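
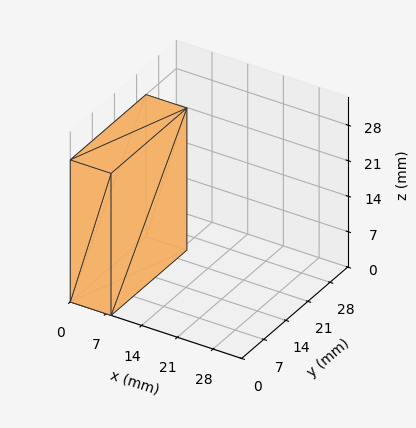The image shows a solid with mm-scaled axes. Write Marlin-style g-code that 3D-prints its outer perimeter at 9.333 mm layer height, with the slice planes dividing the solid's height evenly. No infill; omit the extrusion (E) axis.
Reading the render: the shape is a rectangular box, roughly 8 × 24 mm footprint and 28 mm tall (dimensions read to the nearest mm from the axis ticks). For the g-code, the solid's height is divided into equal slices at the stated Δz and each level perimeter traced with G1 moves after a G0 lift.

; perimeter-only toolpath
G21 ; units = mm
G90 ; absolute positioning
G28 ; home
; layer 1
G0 Z9.333
G0 X0.000 Y0.000
G1 X8.000 Y0.000
G1 X8.000 Y24.000
G1 X0.000 Y24.000
G1 X0.000 Y0.000
; layer 2
G0 Z18.667
G0 X0.000 Y0.000
G1 X8.000 Y0.000
G1 X8.000 Y24.000
G1 X0.000 Y24.000
G1 X0.000 Y0.000
; layer 3
G0 Z28.000
G0 X0.000 Y0.000
G1 X8.000 Y0.000
G1 X8.000 Y24.000
G1 X0.000 Y24.000
G1 X0.000 Y0.000
M2 ; end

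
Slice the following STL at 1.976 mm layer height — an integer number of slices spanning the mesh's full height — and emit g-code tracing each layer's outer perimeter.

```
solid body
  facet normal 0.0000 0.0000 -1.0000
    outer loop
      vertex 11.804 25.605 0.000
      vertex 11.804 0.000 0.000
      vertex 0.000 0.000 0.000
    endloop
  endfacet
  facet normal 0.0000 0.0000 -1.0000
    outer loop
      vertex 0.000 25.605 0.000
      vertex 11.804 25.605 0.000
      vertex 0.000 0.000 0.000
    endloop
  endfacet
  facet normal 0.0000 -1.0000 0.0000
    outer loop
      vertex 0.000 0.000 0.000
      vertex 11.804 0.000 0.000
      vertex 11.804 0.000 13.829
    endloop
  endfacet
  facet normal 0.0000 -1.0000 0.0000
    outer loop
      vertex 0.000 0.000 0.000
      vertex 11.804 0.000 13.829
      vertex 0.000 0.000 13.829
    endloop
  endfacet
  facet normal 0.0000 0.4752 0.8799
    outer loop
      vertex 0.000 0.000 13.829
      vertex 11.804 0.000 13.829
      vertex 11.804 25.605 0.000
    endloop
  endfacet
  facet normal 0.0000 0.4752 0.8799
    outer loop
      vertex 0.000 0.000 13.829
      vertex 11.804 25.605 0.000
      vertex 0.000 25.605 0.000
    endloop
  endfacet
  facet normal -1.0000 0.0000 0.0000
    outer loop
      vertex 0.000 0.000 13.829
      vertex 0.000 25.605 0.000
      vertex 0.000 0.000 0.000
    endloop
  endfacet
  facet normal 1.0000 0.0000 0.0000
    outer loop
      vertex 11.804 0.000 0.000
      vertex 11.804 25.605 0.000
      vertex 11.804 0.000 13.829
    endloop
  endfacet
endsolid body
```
; perimeter-only toolpath
G21 ; units = mm
G90 ; absolute positioning
G28 ; home
; layer 1
G0 Z1.976
G0 X0.000 Y0.000
G1 X11.804 Y0.000
G1 X11.804 Y21.947
G1 X0.000 Y21.947
G1 X0.000 Y0.000
; layer 2
G0 Z3.951
G0 X0.000 Y0.000
G1 X11.804 Y0.000
G1 X11.804 Y18.289
G1 X0.000 Y18.289
G1 X0.000 Y0.000
; layer 3
G0 Z5.927
G0 X0.000 Y0.000
G1 X11.804 Y0.000
G1 X11.804 Y14.631
G1 X0.000 Y14.631
G1 X0.000 Y0.000
; layer 4
G0 Z7.902
G0 X0.000 Y0.000
G1 X11.804 Y0.000
G1 X11.804 Y10.974
G1 X0.000 Y10.974
G1 X0.000 Y0.000
; layer 5
G0 Z9.878
G0 X0.000 Y0.000
G1 X11.804 Y0.000
G1 X11.804 Y7.316
G1 X0.000 Y7.316
G1 X0.000 Y0.000
; layer 6
G0 Z11.853
G0 X0.000 Y0.000
G1 X11.804 Y0.000
G1 X11.804 Y3.658
G1 X0.000 Y3.658
G1 X0.000 Y0.000
M2 ; end

The solid is a wedge (ramp): 11.8 × 25.6 mm base, rising to 13.8 mm along the y=0 edge and sloping linearly to z=0 at y=25.6. Slicing at Δz = 1.976 mm — 7 equal slices spanning the solid's height, so layer i sits at z = i·h/7 — gives 6 non-empty perimeters. Each is a 4-segment closed polygon; G0 lifts to the layer z and rapids to the start vertex, then G1 traces the edges. The cross-section shrinks linearly with z (the slice at the apex is degenerate and omitted).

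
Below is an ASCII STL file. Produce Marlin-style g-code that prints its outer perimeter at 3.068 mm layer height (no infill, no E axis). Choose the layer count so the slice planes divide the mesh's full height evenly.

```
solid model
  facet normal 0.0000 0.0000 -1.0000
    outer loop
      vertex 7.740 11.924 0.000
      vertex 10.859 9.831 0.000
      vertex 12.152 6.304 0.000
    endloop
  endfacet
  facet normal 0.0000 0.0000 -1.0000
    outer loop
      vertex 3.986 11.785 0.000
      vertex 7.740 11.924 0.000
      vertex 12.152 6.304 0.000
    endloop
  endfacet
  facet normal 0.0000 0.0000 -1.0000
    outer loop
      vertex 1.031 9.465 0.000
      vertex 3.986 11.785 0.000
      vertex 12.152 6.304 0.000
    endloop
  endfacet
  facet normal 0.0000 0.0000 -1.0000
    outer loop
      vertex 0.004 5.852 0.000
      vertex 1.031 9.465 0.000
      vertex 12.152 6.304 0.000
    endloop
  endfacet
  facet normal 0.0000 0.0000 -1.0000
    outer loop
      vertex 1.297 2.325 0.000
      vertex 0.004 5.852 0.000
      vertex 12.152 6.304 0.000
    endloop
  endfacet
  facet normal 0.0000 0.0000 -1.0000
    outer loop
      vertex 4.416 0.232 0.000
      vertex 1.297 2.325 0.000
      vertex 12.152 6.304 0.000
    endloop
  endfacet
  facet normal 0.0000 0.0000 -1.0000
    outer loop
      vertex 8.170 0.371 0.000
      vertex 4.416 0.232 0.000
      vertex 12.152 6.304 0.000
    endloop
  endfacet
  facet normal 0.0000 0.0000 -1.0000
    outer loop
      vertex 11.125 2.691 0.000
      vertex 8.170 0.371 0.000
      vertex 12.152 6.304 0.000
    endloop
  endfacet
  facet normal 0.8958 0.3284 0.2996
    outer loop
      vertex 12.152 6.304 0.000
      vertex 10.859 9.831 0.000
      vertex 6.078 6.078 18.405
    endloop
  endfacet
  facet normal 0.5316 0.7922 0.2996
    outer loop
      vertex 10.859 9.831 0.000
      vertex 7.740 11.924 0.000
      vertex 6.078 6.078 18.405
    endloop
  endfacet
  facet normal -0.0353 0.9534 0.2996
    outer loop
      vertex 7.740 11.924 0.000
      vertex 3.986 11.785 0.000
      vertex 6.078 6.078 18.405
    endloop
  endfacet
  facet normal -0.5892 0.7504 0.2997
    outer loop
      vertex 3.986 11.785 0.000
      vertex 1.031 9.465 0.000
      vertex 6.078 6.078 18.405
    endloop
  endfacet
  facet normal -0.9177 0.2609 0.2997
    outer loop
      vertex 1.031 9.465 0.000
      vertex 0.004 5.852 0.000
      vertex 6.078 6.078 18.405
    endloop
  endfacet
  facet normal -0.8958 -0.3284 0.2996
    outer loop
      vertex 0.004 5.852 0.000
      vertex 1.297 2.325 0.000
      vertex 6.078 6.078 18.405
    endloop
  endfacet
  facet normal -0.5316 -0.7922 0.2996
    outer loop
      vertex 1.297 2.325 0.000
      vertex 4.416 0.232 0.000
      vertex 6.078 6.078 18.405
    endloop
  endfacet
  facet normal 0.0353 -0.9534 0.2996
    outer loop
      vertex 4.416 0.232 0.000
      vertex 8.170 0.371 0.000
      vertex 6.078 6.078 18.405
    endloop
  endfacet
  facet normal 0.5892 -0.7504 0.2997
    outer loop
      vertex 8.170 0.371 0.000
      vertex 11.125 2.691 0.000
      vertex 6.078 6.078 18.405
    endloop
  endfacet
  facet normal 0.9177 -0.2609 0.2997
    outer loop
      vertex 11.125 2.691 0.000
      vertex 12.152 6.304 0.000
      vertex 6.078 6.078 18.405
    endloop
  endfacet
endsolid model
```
; perimeter-only toolpath
G21 ; units = mm
G90 ; absolute positioning
G28 ; home
; layer 1
G0 Z3.068
G0 X11.140 Y6.266
G1 X10.062 Y9.205
G1 X7.463 Y10.950
G1 X4.335 Y10.834
G1 X1.872 Y8.900
G1 X1.016 Y5.890
G1 X2.094 Y2.951
G1 X4.693 Y1.206
G1 X7.821 Y1.322
G1 X10.284 Y3.256
G1 X11.140 Y6.266
; layer 2
G0 Z6.135
G0 X10.127 Y6.229
G1 X9.265 Y8.580
G1 X7.186 Y9.975
G1 X4.683 Y9.883
G1 X2.713 Y8.336
G1 X2.029 Y5.927
G1 X2.891 Y3.576
G1 X4.970 Y2.181
G1 X7.473 Y2.273
G1 X9.443 Y3.820
G1 X10.127 Y6.229
; layer 3
G0 Z9.203
G0 X9.115 Y6.191
G1 X8.469 Y7.954
G1 X6.909 Y9.001
G1 X5.032 Y8.931
G1 X3.554 Y7.771
G1 X3.041 Y5.965
G1 X3.688 Y4.202
G1 X5.247 Y3.155
G1 X7.124 Y3.224
G1 X8.601 Y4.385
G1 X9.115 Y6.191
; layer 4
G0 Z12.270
G0 X8.103 Y6.153
G1 X7.672 Y7.329
G1 X6.632 Y8.027
G1 X5.381 Y7.980
G1 X4.396 Y7.207
G1 X4.053 Y6.003
G1 X4.484 Y4.827
G1 X5.524 Y4.129
G1 X6.775 Y4.176
G1 X7.760 Y4.949
G1 X8.103 Y6.153
; layer 5
G0 Z15.338
G0 X7.090 Y6.116
G1 X6.875 Y6.704
G1 X6.355 Y7.052
G1 X5.729 Y7.029
G1 X5.237 Y6.643
G1 X5.066 Y6.040
G1 X5.281 Y5.453
G1 X5.801 Y5.104
G1 X6.427 Y5.127
G1 X6.919 Y5.514
G1 X7.090 Y6.116
M2 ; end

The solid is a regular 10-sided pyramid, base circumscribed radius ≈ 6.08 mm, apex at z ≈ 18.4 mm. Slicing at Δz = 3.068 mm — 6 equal slices spanning the solid's height, so layer i sits at z = i·h/6 — gives 5 non-empty perimeters. Each is a 10-segment closed polygon; G0 lifts to the layer z and rapids to the start vertex, then G1 traces the edges. The cross-section shrinks linearly with z (the slice at the apex is degenerate and omitted).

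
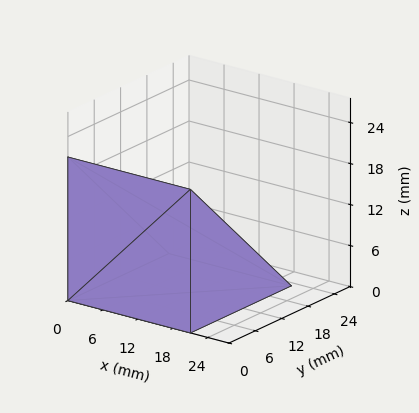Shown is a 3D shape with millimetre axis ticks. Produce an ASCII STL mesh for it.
Reading the render: the shape is a wedge (ramp): 21 × 23 mm base, rising to 21 mm along the y=0 edge and sloping linearly to z=0 at y=23 (dimensions read to the nearest mm from the axis ticks). For the STL, each face is triangulated and given an outward normal.

solid part
  facet normal 0.0000 0.0000 -1.0000
    outer loop
      vertex 21.000 23.000 0.000
      vertex 21.000 0.000 0.000
      vertex 0.000 0.000 0.000
    endloop
  endfacet
  facet normal 0.0000 0.0000 -1.0000
    outer loop
      vertex 0.000 23.000 0.000
      vertex 21.000 23.000 0.000
      vertex 0.000 0.000 0.000
    endloop
  endfacet
  facet normal 0.0000 -1.0000 0.0000
    outer loop
      vertex 0.000 0.000 0.000
      vertex 21.000 0.000 0.000
      vertex 21.000 0.000 21.000
    endloop
  endfacet
  facet normal 0.0000 -1.0000 0.0000
    outer loop
      vertex 0.000 0.000 0.000
      vertex 21.000 0.000 21.000
      vertex 0.000 0.000 21.000
    endloop
  endfacet
  facet normal 0.0000 0.6743 0.7385
    outer loop
      vertex 0.000 0.000 21.000
      vertex 21.000 0.000 21.000
      vertex 21.000 23.000 0.000
    endloop
  endfacet
  facet normal 0.0000 0.6743 0.7385
    outer loop
      vertex 0.000 0.000 21.000
      vertex 21.000 23.000 0.000
      vertex 0.000 23.000 0.000
    endloop
  endfacet
  facet normal -1.0000 0.0000 0.0000
    outer loop
      vertex 0.000 0.000 21.000
      vertex 0.000 23.000 0.000
      vertex 0.000 0.000 0.000
    endloop
  endfacet
  facet normal 1.0000 0.0000 0.0000
    outer loop
      vertex 21.000 0.000 0.000
      vertex 21.000 23.000 0.000
      vertex 21.000 0.000 21.000
    endloop
  endfacet
endsolid part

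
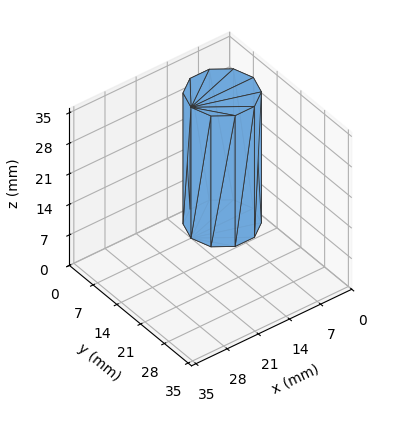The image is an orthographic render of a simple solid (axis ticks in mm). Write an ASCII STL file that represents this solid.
Reading the render: the shape is a regular 10-sided prism (a cylinder approximated with 10 flat sides), circumscribed radius ≈ 7 mm, height ≈ 30 mm (dimensions read to the nearest mm from the axis ticks). For the STL, each face is triangulated and given an outward normal.

solid part
  facet normal 0.0000 0.0000 -1.0000
    outer loop
      vertex 9.163 13.657 0.000
      vertex 12.663 11.114 0.000
      vertex 14.000 7.000 0.000
    endloop
  endfacet
  facet normal 0.0000 0.0000 -1.0000
    outer loop
      vertex 4.837 13.657 0.000
      vertex 9.163 13.657 0.000
      vertex 14.000 7.000 0.000
    endloop
  endfacet
  facet normal 0.0000 0.0000 -1.0000
    outer loop
      vertex 1.337 11.114 0.000
      vertex 4.837 13.657 0.000
      vertex 14.000 7.000 0.000
    endloop
  endfacet
  facet normal 0.0000 0.0000 -1.0000
    outer loop
      vertex 0.000 7.000 0.000
      vertex 1.337 11.114 0.000
      vertex 14.000 7.000 0.000
    endloop
  endfacet
  facet normal 0.0000 0.0000 -1.0000
    outer loop
      vertex 1.337 2.886 0.000
      vertex 0.000 7.000 0.000
      vertex 14.000 7.000 0.000
    endloop
  endfacet
  facet normal 0.0000 0.0000 -1.0000
    outer loop
      vertex 4.837 0.343 0.000
      vertex 1.337 2.886 0.000
      vertex 14.000 7.000 0.000
    endloop
  endfacet
  facet normal 0.0000 0.0000 -1.0000
    outer loop
      vertex 9.163 0.343 0.000
      vertex 4.837 0.343 0.000
      vertex 14.000 7.000 0.000
    endloop
  endfacet
  facet normal 0.0000 0.0000 -1.0000
    outer loop
      vertex 12.663 2.886 0.000
      vertex 9.163 0.343 0.000
      vertex 14.000 7.000 0.000
    endloop
  endfacet
  facet normal 0.0000 0.0000 1.0000
    outer loop
      vertex 14.000 7.000 30.000
      vertex 12.663 11.114 30.000
      vertex 9.163 13.657 30.000
    endloop
  endfacet
  facet normal 0.0000 0.0000 1.0000
    outer loop
      vertex 14.000 7.000 30.000
      vertex 9.163 13.657 30.000
      vertex 4.837 13.657 30.000
    endloop
  endfacet
  facet normal 0.0000 0.0000 1.0000
    outer loop
      vertex 14.000 7.000 30.000
      vertex 4.837 13.657 30.000
      vertex 1.337 11.114 30.000
    endloop
  endfacet
  facet normal 0.0000 0.0000 1.0000
    outer loop
      vertex 14.000 7.000 30.000
      vertex 1.337 11.114 30.000
      vertex 0.000 7.000 30.000
    endloop
  endfacet
  facet normal 0.0000 0.0000 1.0000
    outer loop
      vertex 14.000 7.000 30.000
      vertex 0.000 7.000 30.000
      vertex 1.337 2.886 30.000
    endloop
  endfacet
  facet normal 0.0000 0.0000 1.0000
    outer loop
      vertex 14.000 7.000 30.000
      vertex 1.337 2.886 30.000
      vertex 4.837 0.343 30.000
    endloop
  endfacet
  facet normal 0.0000 0.0000 1.0000
    outer loop
      vertex 14.000 7.000 30.000
      vertex 4.837 0.343 30.000
      vertex 9.163 0.343 30.000
    endloop
  endfacet
  facet normal 0.0000 0.0000 1.0000
    outer loop
      vertex 14.000 7.000 30.000
      vertex 9.163 0.343 30.000
      vertex 12.663 2.886 30.000
    endloop
  endfacet
  facet normal 0.9510 0.3091 0.0000
    outer loop
      vertex 14.000 7.000 0.000
      vertex 12.663 11.114 0.000
      vertex 12.663 11.114 30.000
    endloop
  endfacet
  facet normal 0.9510 0.3091 0.0000
    outer loop
      vertex 14.000 7.000 0.000
      vertex 12.663 11.114 30.000
      vertex 14.000 7.000 30.000
    endloop
  endfacet
  facet normal 0.5878 0.8090 0.0000
    outer loop
      vertex 12.663 11.114 0.000
      vertex 9.163 13.657 0.000
      vertex 9.163 13.657 30.000
    endloop
  endfacet
  facet normal 0.5878 0.8090 0.0000
    outer loop
      vertex 12.663 11.114 0.000
      vertex 9.163 13.657 30.000
      vertex 12.663 11.114 30.000
    endloop
  endfacet
  facet normal 0.0000 1.0000 0.0000
    outer loop
      vertex 9.163 13.657 0.000
      vertex 4.837 13.657 0.000
      vertex 4.837 13.657 30.000
    endloop
  endfacet
  facet normal 0.0000 1.0000 0.0000
    outer loop
      vertex 9.163 13.657 0.000
      vertex 4.837 13.657 30.000
      vertex 9.163 13.657 30.000
    endloop
  endfacet
  facet normal -0.5878 0.8090 0.0000
    outer loop
      vertex 4.837 13.657 0.000
      vertex 1.337 11.114 0.000
      vertex 1.337 11.114 30.000
    endloop
  endfacet
  facet normal -0.5878 0.8090 0.0000
    outer loop
      vertex 4.837 13.657 0.000
      vertex 1.337 11.114 30.000
      vertex 4.837 13.657 30.000
    endloop
  endfacet
  facet normal -0.9510 0.3091 0.0000
    outer loop
      vertex 1.337 11.114 0.000
      vertex 0.000 7.000 0.000
      vertex 0.000 7.000 30.000
    endloop
  endfacet
  facet normal -0.9510 0.3091 0.0000
    outer loop
      vertex 1.337 11.114 0.000
      vertex 0.000 7.000 30.000
      vertex 1.337 11.114 30.000
    endloop
  endfacet
  facet normal -0.9510 -0.3091 0.0000
    outer loop
      vertex 0.000 7.000 0.000
      vertex 1.337 2.886 0.000
      vertex 1.337 2.886 30.000
    endloop
  endfacet
  facet normal -0.9510 -0.3091 0.0000
    outer loop
      vertex 0.000 7.000 0.000
      vertex 1.337 2.886 30.000
      vertex 0.000 7.000 30.000
    endloop
  endfacet
  facet normal -0.5878 -0.8090 0.0000
    outer loop
      vertex 1.337 2.886 0.000
      vertex 4.837 0.343 0.000
      vertex 4.837 0.343 30.000
    endloop
  endfacet
  facet normal -0.5878 -0.8090 0.0000
    outer loop
      vertex 1.337 2.886 0.000
      vertex 4.837 0.343 30.000
      vertex 1.337 2.886 30.000
    endloop
  endfacet
  facet normal 0.0000 -1.0000 0.0000
    outer loop
      vertex 4.837 0.343 0.000
      vertex 9.163 0.343 0.000
      vertex 9.163 0.343 30.000
    endloop
  endfacet
  facet normal 0.0000 -1.0000 0.0000
    outer loop
      vertex 4.837 0.343 0.000
      vertex 9.163 0.343 30.000
      vertex 4.837 0.343 30.000
    endloop
  endfacet
  facet normal 0.5878 -0.8090 0.0000
    outer loop
      vertex 9.163 0.343 0.000
      vertex 12.663 2.886 0.000
      vertex 12.663 2.886 30.000
    endloop
  endfacet
  facet normal 0.5878 -0.8090 0.0000
    outer loop
      vertex 9.163 0.343 0.000
      vertex 12.663 2.886 30.000
      vertex 9.163 0.343 30.000
    endloop
  endfacet
  facet normal 0.9510 -0.3091 0.0000
    outer loop
      vertex 12.663 2.886 0.000
      vertex 14.000 7.000 0.000
      vertex 14.000 7.000 30.000
    endloop
  endfacet
  facet normal 0.9510 -0.3091 0.0000
    outer loop
      vertex 12.663 2.886 0.000
      vertex 14.000 7.000 30.000
      vertex 12.663 2.886 30.000
    endloop
  endfacet
endsolid part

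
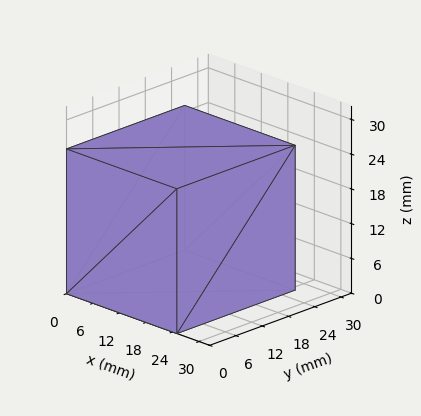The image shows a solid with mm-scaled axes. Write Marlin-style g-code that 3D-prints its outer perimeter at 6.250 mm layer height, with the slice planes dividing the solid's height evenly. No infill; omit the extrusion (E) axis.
Reading the render: the shape is a rectangular box, roughly 25 × 27 mm footprint and 25 mm tall (dimensions read to the nearest mm from the axis ticks). For the g-code, the solid's height is divided into equal slices at the stated Δz and each level perimeter traced with G1 moves after a G0 lift.

; perimeter-only toolpath
G21 ; units = mm
G90 ; absolute positioning
G28 ; home
; layer 1
G0 Z6.250
G0 X0.000 Y0.000
G1 X25.000 Y0.000
G1 X25.000 Y27.000
G1 X0.000 Y27.000
G1 X0.000 Y0.000
; layer 2
G0 Z12.500
G0 X0.000 Y0.000
G1 X25.000 Y0.000
G1 X25.000 Y27.000
G1 X0.000 Y27.000
G1 X0.000 Y0.000
; layer 3
G0 Z18.750
G0 X0.000 Y0.000
G1 X25.000 Y0.000
G1 X25.000 Y27.000
G1 X0.000 Y27.000
G1 X0.000 Y0.000
; layer 4
G0 Z25.000
G0 X0.000 Y0.000
G1 X25.000 Y0.000
G1 X25.000 Y27.000
G1 X0.000 Y27.000
G1 X0.000 Y0.000
M2 ; end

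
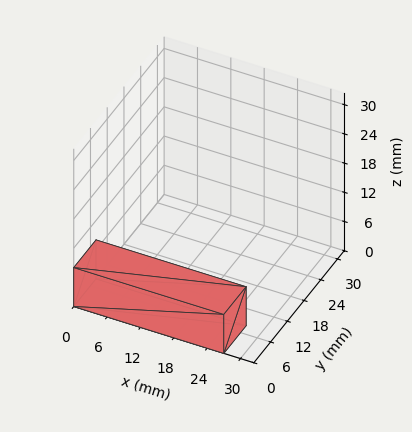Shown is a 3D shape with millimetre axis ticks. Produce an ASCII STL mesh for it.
Reading the render: the shape is a rectangular box, roughly 27 × 8 mm footprint and 8 mm tall (dimensions read to the nearest mm from the axis ticks). For the STL, each face is triangulated and given an outward normal.

solid part
  facet normal 0.0000 0.0000 -1.0000
    outer loop
      vertex 27.0 8.0 0.0
      vertex 27.0 0.0 0.0
      vertex 0.0 0.0 0.0
    endloop
  endfacet
  facet normal 0.0000 0.0000 -1.0000
    outer loop
      vertex 0.0 8.0 0.0
      vertex 27.0 8.0 0.0
      vertex 0.0 0.0 0.0
    endloop
  endfacet
  facet normal 0.0000 0.0000 1.0000
    outer loop
      vertex 0.0 0.0 8.0
      vertex 27.0 0.0 8.0
      vertex 27.0 8.0 8.0
    endloop
  endfacet
  facet normal 0.0000 0.0000 1.0000
    outer loop
      vertex 0.0 0.0 8.0
      vertex 27.0 8.0 8.0
      vertex 0.0 8.0 8.0
    endloop
  endfacet
  facet normal 0.0000 -1.0000 0.0000
    outer loop
      vertex 0.0 0.0 0.0
      vertex 27.0 0.0 0.0
      vertex 27.0 0.0 8.0
    endloop
  endfacet
  facet normal 0.0000 -1.0000 0.0000
    outer loop
      vertex 0.0 0.0 0.0
      vertex 27.0 0.0 8.0
      vertex 0.0 0.0 8.0
    endloop
  endfacet
  facet normal 0.0000 1.0000 0.0000
    outer loop
      vertex 27.0 8.0 8.0
      vertex 27.0 8.0 0.0
      vertex 0.0 8.0 0.0
    endloop
  endfacet
  facet normal 0.0000 1.0000 0.0000
    outer loop
      vertex 0.0 8.0 8.0
      vertex 27.0 8.0 8.0
      vertex 0.0 8.0 0.0
    endloop
  endfacet
  facet normal -1.0000 0.0000 0.0000
    outer loop
      vertex 0.0 8.0 8.0
      vertex 0.0 8.0 0.0
      vertex 0.0 0.0 0.0
    endloop
  endfacet
  facet normal -1.0000 0.0000 0.0000
    outer loop
      vertex 0.0 0.0 8.0
      vertex 0.0 8.0 8.0
      vertex 0.0 0.0 0.0
    endloop
  endfacet
  facet normal 1.0000 0.0000 0.0000
    outer loop
      vertex 27.0 0.0 0.0
      vertex 27.0 8.0 0.0
      vertex 27.0 8.0 8.0
    endloop
  endfacet
  facet normal 1.0000 0.0000 0.0000
    outer loop
      vertex 27.0 0.0 0.0
      vertex 27.0 8.0 8.0
      vertex 27.0 0.0 8.0
    endloop
  endfacet
endsolid part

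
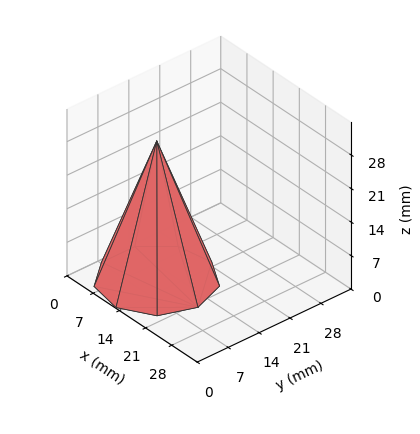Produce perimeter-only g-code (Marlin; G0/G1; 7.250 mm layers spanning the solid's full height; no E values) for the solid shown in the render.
Reading the render: the shape is a regular 9-sided pyramid, base circumscribed radius ≈ 11 mm, apex at z ≈ 29 mm (dimensions read to the nearest mm from the axis ticks). For the g-code, the solid's height is divided into equal slices at the stated Δz and each level perimeter traced with G1 moves after a G0 lift.

; perimeter-only toolpath
G21 ; units = mm
G90 ; absolute positioning
G28 ; home
; layer 1
G0 Z7.250
G0 X19.250 Y11.000
G1 X17.319 Y16.303
G1 X12.433 Y19.125
G1 X6.875 Y18.145
G1 X3.247 Y13.822
G1 X3.247 Y8.178
G1 X6.875 Y3.856
G1 X12.433 Y2.875
G1 X17.319 Y5.697
G1 X19.250 Y11.000
; layer 2
G0 Z14.500
G0 X16.500 Y11.000
G1 X15.213 Y14.536
G1 X11.955 Y16.416
G1 X8.250 Y15.763
G1 X5.832 Y12.881
G1 X5.832 Y9.119
G1 X8.250 Y6.237
G1 X11.955 Y5.583
G1 X15.213 Y7.465
G1 X16.500 Y11.000
; layer 3
G0 Z21.750
G0 X13.750 Y11.000
G1 X13.107 Y12.768
G1 X11.477 Y13.708
G1 X9.625 Y13.381
G1 X8.416 Y11.941
G1 X8.416 Y10.059
G1 X9.625 Y8.618
G1 X11.477 Y8.292
G1 X13.107 Y9.232
G1 X13.750 Y11.000
M2 ; end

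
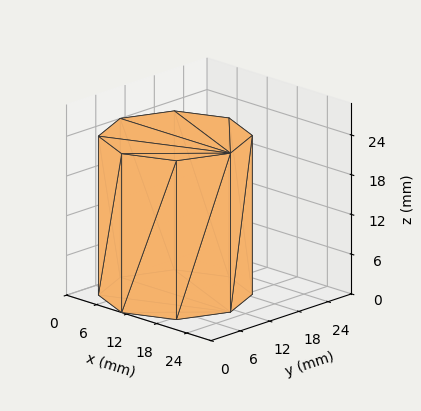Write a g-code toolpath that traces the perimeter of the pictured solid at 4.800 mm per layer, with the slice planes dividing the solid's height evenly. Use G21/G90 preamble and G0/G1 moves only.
Reading the render: the shape is a regular 8-sided prism (a cylinder approximated with 8 flat sides), circumscribed radius ≈ 11 mm, height ≈ 24 mm (dimensions read to the nearest mm from the axis ticks). For the g-code, the solid's height is divided into equal slices at the stated Δz and each level perimeter traced with G1 moves after a G0 lift.

; perimeter-only toolpath
G21 ; units = mm
G90 ; absolute positioning
G28 ; home
; layer 1
G0 Z4.800
G0 X22.000 Y11.000
G1 X18.778 Y18.778
G1 X11.000 Y22.000
G1 X3.222 Y18.778
G1 X0.000 Y11.000
G1 X3.222 Y3.222
G1 X11.000 Y0.000
G1 X18.778 Y3.222
G1 X22.000 Y11.000
; layer 2
G0 Z9.600
G0 X22.000 Y11.000
G1 X18.778 Y18.778
G1 X11.000 Y22.000
G1 X3.222 Y18.778
G1 X0.000 Y11.000
G1 X3.222 Y3.222
G1 X11.000 Y0.000
G1 X18.778 Y3.222
G1 X22.000 Y11.000
; layer 3
G0 Z14.400
G0 X22.000 Y11.000
G1 X18.778 Y18.778
G1 X11.000 Y22.000
G1 X3.222 Y18.778
G1 X0.000 Y11.000
G1 X3.222 Y3.222
G1 X11.000 Y0.000
G1 X18.778 Y3.222
G1 X22.000 Y11.000
; layer 4
G0 Z19.200
G0 X22.000 Y11.000
G1 X18.778 Y18.778
G1 X11.000 Y22.000
G1 X3.222 Y18.778
G1 X0.000 Y11.000
G1 X3.222 Y3.222
G1 X11.000 Y0.000
G1 X18.778 Y3.222
G1 X22.000 Y11.000
; layer 5
G0 Z24.000
G0 X22.000 Y11.000
G1 X18.778 Y18.778
G1 X11.000 Y22.000
G1 X3.222 Y18.778
G1 X0.000 Y11.000
G1 X3.222 Y3.222
G1 X11.000 Y0.000
G1 X18.778 Y3.222
G1 X22.000 Y11.000
M2 ; end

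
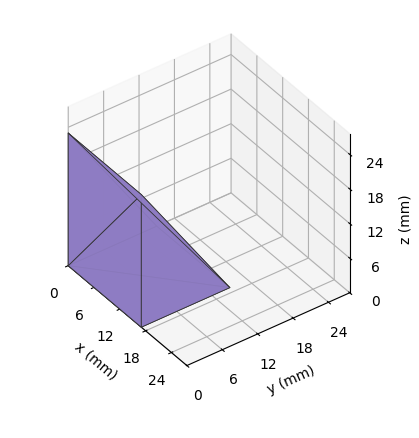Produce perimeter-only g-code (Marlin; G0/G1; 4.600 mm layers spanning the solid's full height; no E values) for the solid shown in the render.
Reading the render: the shape is a wedge (ramp): 17 × 15 mm base, rising to 23 mm along the y=0 edge and sloping linearly to z=0 at y=15 (dimensions read to the nearest mm from the axis ticks). For the g-code, the solid's height is divided into equal slices at the stated Δz and each level perimeter traced with G1 moves after a G0 lift.

; perimeter-only toolpath
G21 ; units = mm
G90 ; absolute positioning
G28 ; home
; layer 1
G0 Z4.600
G0 X0.000 Y0.000
G1 X17.000 Y0.000
G1 X17.000 Y12.000
G1 X0.000 Y12.000
G1 X0.000 Y0.000
; layer 2
G0 Z9.200
G0 X0.000 Y0.000
G1 X17.000 Y0.000
G1 X17.000 Y9.000
G1 X0.000 Y9.000
G1 X0.000 Y0.000
; layer 3
G0 Z13.800
G0 X0.000 Y0.000
G1 X17.000 Y0.000
G1 X17.000 Y6.000
G1 X0.000 Y6.000
G1 X0.000 Y0.000
; layer 4
G0 Z18.400
G0 X0.000 Y0.000
G1 X17.000 Y0.000
G1 X17.000 Y3.000
G1 X0.000 Y3.000
G1 X0.000 Y0.000
M2 ; end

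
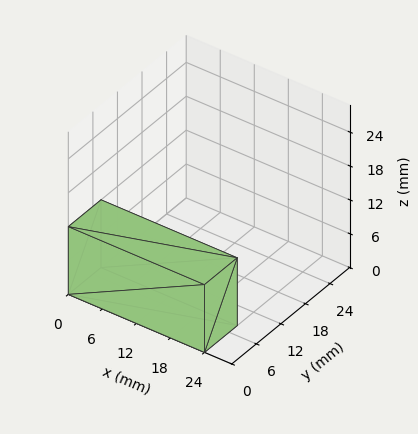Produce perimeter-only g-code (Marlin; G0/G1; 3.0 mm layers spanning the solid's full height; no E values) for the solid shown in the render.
Reading the render: the shape is a rectangular box, roughly 24 × 8 mm footprint and 12 mm tall (dimensions read to the nearest mm from the axis ticks). For the g-code, the solid's height is divided into equal slices at the stated Δz and each level perimeter traced with G1 moves after a G0 lift.

; perimeter-only toolpath
G21 ; units = mm
G90 ; absolute positioning
G28 ; home
; layer 1
G0 Z3.0
G0 X0.0 Y0.0
G1 X24.0 Y0.0
G1 X24.0 Y8.0
G1 X0.0 Y8.0
G1 X0.0 Y0.0
; layer 2
G0 Z6.0
G0 X0.0 Y0.0
G1 X24.0 Y0.0
G1 X24.0 Y8.0
G1 X0.0 Y8.0
G1 X0.0 Y0.0
; layer 3
G0 Z9.0
G0 X0.0 Y0.0
G1 X24.0 Y0.0
G1 X24.0 Y8.0
G1 X0.0 Y8.0
G1 X0.0 Y0.0
; layer 4
G0 Z12.0
G0 X0.0 Y0.0
G1 X24.0 Y0.0
G1 X24.0 Y8.0
G1 X0.0 Y8.0
G1 X0.0 Y0.0
M2 ; end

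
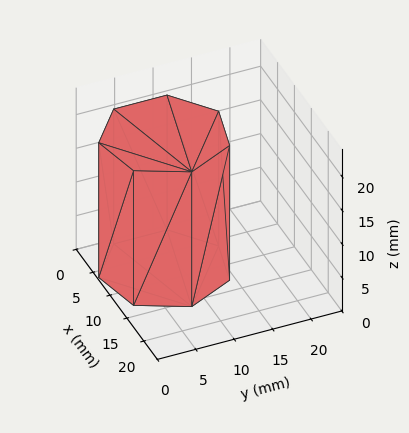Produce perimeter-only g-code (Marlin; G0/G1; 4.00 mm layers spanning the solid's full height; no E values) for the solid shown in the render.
Reading the render: the shape is a regular 7-sided prism (a cylinder approximated with 7 flat sides), circumscribed radius ≈ 8 mm, height ≈ 20 mm (dimensions read to the nearest mm from the axis ticks). For the g-code, the solid's height is divided into equal slices at the stated Δz and each level perimeter traced with G1 moves after a G0 lift.

; perimeter-only toolpath
G21 ; units = mm
G90 ; absolute positioning
G28 ; home
; layer 1
G0 Z4.00
G0 X16.00 Y8.00
G1 X12.99 Y14.25
G1 X6.22 Y15.80
G1 X0.79 Y11.47
G1 X0.79 Y4.53
G1 X6.22 Y0.20
G1 X12.99 Y1.75
G1 X16.00 Y8.00
; layer 2
G0 Z8.00
G0 X16.00 Y8.00
G1 X12.99 Y14.25
G1 X6.22 Y15.80
G1 X0.79 Y11.47
G1 X0.79 Y4.53
G1 X6.22 Y0.20
G1 X12.99 Y1.75
G1 X16.00 Y8.00
; layer 3
G0 Z12.00
G0 X16.00 Y8.00
G1 X12.99 Y14.25
G1 X6.22 Y15.80
G1 X0.79 Y11.47
G1 X0.79 Y4.53
G1 X6.22 Y0.20
G1 X12.99 Y1.75
G1 X16.00 Y8.00
; layer 4
G0 Z16.00
G0 X16.00 Y8.00
G1 X12.99 Y14.25
G1 X6.22 Y15.80
G1 X0.79 Y11.47
G1 X0.79 Y4.53
G1 X6.22 Y0.20
G1 X12.99 Y1.75
G1 X16.00 Y8.00
; layer 5
G0 Z20.00
G0 X16.00 Y8.00
G1 X12.99 Y14.25
G1 X6.22 Y15.80
G1 X0.79 Y11.47
G1 X0.79 Y4.53
G1 X6.22 Y0.20
G1 X12.99 Y1.75
G1 X16.00 Y8.00
M2 ; end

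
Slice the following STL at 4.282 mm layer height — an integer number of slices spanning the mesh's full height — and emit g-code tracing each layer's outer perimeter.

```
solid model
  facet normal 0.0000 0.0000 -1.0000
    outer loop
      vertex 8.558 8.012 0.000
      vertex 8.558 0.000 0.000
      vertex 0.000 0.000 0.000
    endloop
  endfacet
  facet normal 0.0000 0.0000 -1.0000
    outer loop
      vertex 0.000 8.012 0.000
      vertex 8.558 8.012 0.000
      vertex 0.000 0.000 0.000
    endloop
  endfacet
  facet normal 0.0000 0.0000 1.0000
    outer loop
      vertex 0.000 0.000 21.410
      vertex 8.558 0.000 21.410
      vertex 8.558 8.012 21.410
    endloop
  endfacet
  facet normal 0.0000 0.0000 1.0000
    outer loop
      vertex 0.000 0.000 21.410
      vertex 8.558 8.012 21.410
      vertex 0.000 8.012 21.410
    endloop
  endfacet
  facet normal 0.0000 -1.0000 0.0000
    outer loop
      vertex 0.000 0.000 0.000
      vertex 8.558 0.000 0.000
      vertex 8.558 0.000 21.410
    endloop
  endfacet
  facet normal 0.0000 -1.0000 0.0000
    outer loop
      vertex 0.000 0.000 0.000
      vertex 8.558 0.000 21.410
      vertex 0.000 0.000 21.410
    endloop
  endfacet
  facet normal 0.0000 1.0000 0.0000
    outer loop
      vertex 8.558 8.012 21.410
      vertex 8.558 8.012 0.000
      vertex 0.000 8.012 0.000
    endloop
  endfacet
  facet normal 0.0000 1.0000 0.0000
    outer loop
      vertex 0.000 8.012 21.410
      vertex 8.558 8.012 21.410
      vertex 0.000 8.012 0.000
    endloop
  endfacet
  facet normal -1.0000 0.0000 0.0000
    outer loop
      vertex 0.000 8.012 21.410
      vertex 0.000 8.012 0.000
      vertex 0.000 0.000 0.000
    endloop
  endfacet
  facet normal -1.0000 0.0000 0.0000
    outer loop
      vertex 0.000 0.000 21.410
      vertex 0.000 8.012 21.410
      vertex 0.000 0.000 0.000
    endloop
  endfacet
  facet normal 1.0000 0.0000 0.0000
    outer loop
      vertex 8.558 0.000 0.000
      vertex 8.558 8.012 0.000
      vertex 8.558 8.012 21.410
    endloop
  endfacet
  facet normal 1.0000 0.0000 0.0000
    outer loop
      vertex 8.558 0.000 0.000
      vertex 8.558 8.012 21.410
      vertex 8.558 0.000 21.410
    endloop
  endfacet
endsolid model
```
; perimeter-only toolpath
G21 ; units = mm
G90 ; absolute positioning
G28 ; home
; layer 1
G0 Z4.282
G0 X0.000 Y0.000
G1 X8.558 Y0.000
G1 X8.558 Y8.012
G1 X0.000 Y8.012
G1 X0.000 Y0.000
; layer 2
G0 Z8.564
G0 X0.000 Y0.000
G1 X8.558 Y0.000
G1 X8.558 Y8.012
G1 X0.000 Y8.012
G1 X0.000 Y0.000
; layer 3
G0 Z12.846
G0 X0.000 Y0.000
G1 X8.558 Y0.000
G1 X8.558 Y8.012
G1 X0.000 Y8.012
G1 X0.000 Y0.000
; layer 4
G0 Z17.128
G0 X0.000 Y0.000
G1 X8.558 Y0.000
G1 X8.558 Y8.012
G1 X0.000 Y8.012
G1 X0.000 Y0.000
; layer 5
G0 Z21.410
G0 X0.000 Y0.000
G1 X8.558 Y0.000
G1 X8.558 Y8.012
G1 X0.000 Y8.012
G1 X0.000 Y0.000
M2 ; end

The solid is a rectangular box, roughly 8.56 × 8.01 mm footprint and 21.4 mm tall. Slicing at Δz = 4.282 mm — 5 equal slices spanning the solid's height, so layer i sits at z = i·h/5 — gives 5 non-empty perimeters. Each is a 4-segment closed polygon; G0 lifts to the layer z and rapids to the start vertex, then G1 traces the edges.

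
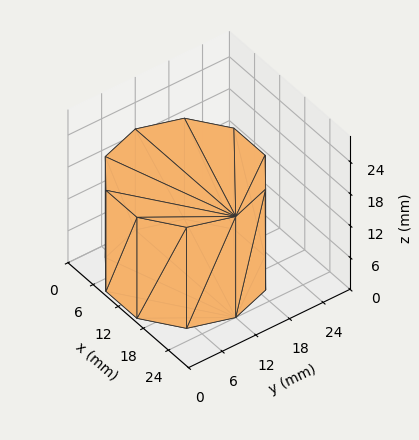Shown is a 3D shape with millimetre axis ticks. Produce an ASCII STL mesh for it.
Reading the render: the shape is a regular 10-sided prism (a cylinder approximated with 10 flat sides), circumscribed radius ≈ 12 mm, height ≈ 19 mm (dimensions read to the nearest mm from the axis ticks). For the STL, each face is triangulated and given an outward normal.

solid part
  facet normal 0.0000 0.0000 -1.0000
    outer loop
      vertex 15.708 23.413 0.000
      vertex 21.708 19.053 0.000
      vertex 24.000 12.000 0.000
    endloop
  endfacet
  facet normal 0.0000 0.0000 -1.0000
    outer loop
      vertex 8.292 23.413 0.000
      vertex 15.708 23.413 0.000
      vertex 24.000 12.000 0.000
    endloop
  endfacet
  facet normal 0.0000 0.0000 -1.0000
    outer loop
      vertex 2.292 19.053 0.000
      vertex 8.292 23.413 0.000
      vertex 24.000 12.000 0.000
    endloop
  endfacet
  facet normal 0.0000 0.0000 -1.0000
    outer loop
      vertex 0.000 12.000 0.000
      vertex 2.292 19.053 0.000
      vertex 24.000 12.000 0.000
    endloop
  endfacet
  facet normal 0.0000 0.0000 -1.0000
    outer loop
      vertex 2.292 4.947 0.000
      vertex 0.000 12.000 0.000
      vertex 24.000 12.000 0.000
    endloop
  endfacet
  facet normal 0.0000 0.0000 -1.0000
    outer loop
      vertex 8.292 0.587 0.000
      vertex 2.292 4.947 0.000
      vertex 24.000 12.000 0.000
    endloop
  endfacet
  facet normal 0.0000 0.0000 -1.0000
    outer loop
      vertex 15.708 0.587 0.000
      vertex 8.292 0.587 0.000
      vertex 24.000 12.000 0.000
    endloop
  endfacet
  facet normal 0.0000 0.0000 -1.0000
    outer loop
      vertex 21.708 4.947 0.000
      vertex 15.708 0.587 0.000
      vertex 24.000 12.000 0.000
    endloop
  endfacet
  facet normal 0.0000 0.0000 1.0000
    outer loop
      vertex 24.000 12.000 19.000
      vertex 21.708 19.053 19.000
      vertex 15.708 23.413 19.000
    endloop
  endfacet
  facet normal 0.0000 0.0000 1.0000
    outer loop
      vertex 24.000 12.000 19.000
      vertex 15.708 23.413 19.000
      vertex 8.292 23.413 19.000
    endloop
  endfacet
  facet normal 0.0000 0.0000 1.0000
    outer loop
      vertex 24.000 12.000 19.000
      vertex 8.292 23.413 19.000
      vertex 2.292 19.053 19.000
    endloop
  endfacet
  facet normal 0.0000 0.0000 1.0000
    outer loop
      vertex 24.000 12.000 19.000
      vertex 2.292 19.053 19.000
      vertex 0.000 12.000 19.000
    endloop
  endfacet
  facet normal 0.0000 0.0000 1.0000
    outer loop
      vertex 24.000 12.000 19.000
      vertex 0.000 12.000 19.000
      vertex 2.292 4.947 19.000
    endloop
  endfacet
  facet normal 0.0000 0.0000 1.0000
    outer loop
      vertex 24.000 12.000 19.000
      vertex 2.292 4.947 19.000
      vertex 8.292 0.587 19.000
    endloop
  endfacet
  facet normal 0.0000 0.0000 1.0000
    outer loop
      vertex 24.000 12.000 19.000
      vertex 8.292 0.587 19.000
      vertex 15.708 0.587 19.000
    endloop
  endfacet
  facet normal 0.0000 0.0000 1.0000
    outer loop
      vertex 24.000 12.000 19.000
      vertex 15.708 0.587 19.000
      vertex 21.708 4.947 19.000
    endloop
  endfacet
  facet normal 0.9510 0.3091 0.0000
    outer loop
      vertex 24.000 12.000 0.000
      vertex 21.708 19.053 0.000
      vertex 21.708 19.053 19.000
    endloop
  endfacet
  facet normal 0.9510 0.3091 0.0000
    outer loop
      vertex 24.000 12.000 0.000
      vertex 21.708 19.053 19.000
      vertex 24.000 12.000 19.000
    endloop
  endfacet
  facet normal 0.5879 0.8090 0.0000
    outer loop
      vertex 21.708 19.053 0.000
      vertex 15.708 23.413 0.000
      vertex 15.708 23.413 19.000
    endloop
  endfacet
  facet normal 0.5879 0.8090 0.0000
    outer loop
      vertex 21.708 19.053 0.000
      vertex 15.708 23.413 19.000
      vertex 21.708 19.053 19.000
    endloop
  endfacet
  facet normal 0.0000 1.0000 0.0000
    outer loop
      vertex 15.708 23.413 0.000
      vertex 8.292 23.413 0.000
      vertex 8.292 23.413 19.000
    endloop
  endfacet
  facet normal 0.0000 1.0000 0.0000
    outer loop
      vertex 15.708 23.413 0.000
      vertex 8.292 23.413 19.000
      vertex 15.708 23.413 19.000
    endloop
  endfacet
  facet normal -0.5879 0.8090 0.0000
    outer loop
      vertex 8.292 23.413 0.000
      vertex 2.292 19.053 0.000
      vertex 2.292 19.053 19.000
    endloop
  endfacet
  facet normal -0.5879 0.8090 0.0000
    outer loop
      vertex 8.292 23.413 0.000
      vertex 2.292 19.053 19.000
      vertex 8.292 23.413 19.000
    endloop
  endfacet
  facet normal -0.9510 0.3091 0.0000
    outer loop
      vertex 2.292 19.053 0.000
      vertex 0.000 12.000 0.000
      vertex 0.000 12.000 19.000
    endloop
  endfacet
  facet normal -0.9510 0.3091 0.0000
    outer loop
      vertex 2.292 19.053 0.000
      vertex 0.000 12.000 19.000
      vertex 2.292 19.053 19.000
    endloop
  endfacet
  facet normal -0.9510 -0.3091 0.0000
    outer loop
      vertex 0.000 12.000 0.000
      vertex 2.292 4.947 0.000
      vertex 2.292 4.947 19.000
    endloop
  endfacet
  facet normal -0.9510 -0.3091 0.0000
    outer loop
      vertex 0.000 12.000 0.000
      vertex 2.292 4.947 19.000
      vertex 0.000 12.000 19.000
    endloop
  endfacet
  facet normal -0.5879 -0.8090 0.0000
    outer loop
      vertex 2.292 4.947 0.000
      vertex 8.292 0.587 0.000
      vertex 8.292 0.587 19.000
    endloop
  endfacet
  facet normal -0.5879 -0.8090 0.0000
    outer loop
      vertex 2.292 4.947 0.000
      vertex 8.292 0.587 19.000
      vertex 2.292 4.947 19.000
    endloop
  endfacet
  facet normal 0.0000 -1.0000 0.0000
    outer loop
      vertex 8.292 0.587 0.000
      vertex 15.708 0.587 0.000
      vertex 15.708 0.587 19.000
    endloop
  endfacet
  facet normal 0.0000 -1.0000 0.0000
    outer loop
      vertex 8.292 0.587 0.000
      vertex 15.708 0.587 19.000
      vertex 8.292 0.587 19.000
    endloop
  endfacet
  facet normal 0.5879 -0.8090 0.0000
    outer loop
      vertex 15.708 0.587 0.000
      vertex 21.708 4.947 0.000
      vertex 21.708 4.947 19.000
    endloop
  endfacet
  facet normal 0.5879 -0.8090 0.0000
    outer loop
      vertex 15.708 0.587 0.000
      vertex 21.708 4.947 19.000
      vertex 15.708 0.587 19.000
    endloop
  endfacet
  facet normal 0.9510 -0.3091 0.0000
    outer loop
      vertex 21.708 4.947 0.000
      vertex 24.000 12.000 0.000
      vertex 24.000 12.000 19.000
    endloop
  endfacet
  facet normal 0.9510 -0.3091 0.0000
    outer loop
      vertex 21.708 4.947 0.000
      vertex 24.000 12.000 19.000
      vertex 21.708 4.947 19.000
    endloop
  endfacet
endsolid part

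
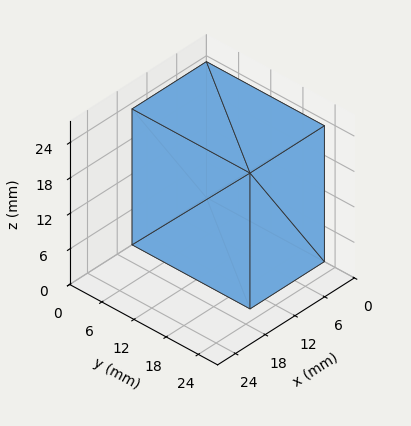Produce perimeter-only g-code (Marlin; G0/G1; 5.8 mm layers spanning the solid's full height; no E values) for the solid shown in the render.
Reading the render: the shape is a rectangular box, roughly 15 × 22 mm footprint and 23 mm tall (dimensions read to the nearest mm from the axis ticks). For the g-code, the solid's height is divided into equal slices at the stated Δz and each level perimeter traced with G1 moves after a G0 lift.

; perimeter-only toolpath
G21 ; units = mm
G90 ; absolute positioning
G28 ; home
; layer 1
G0 Z5.8
G0 X0.0 Y0.0
G1 X15.0 Y0.0
G1 X15.0 Y22.0
G1 X0.0 Y22.0
G1 X0.0 Y0.0
; layer 2
G0 Z11.5
G0 X0.0 Y0.0
G1 X15.0 Y0.0
G1 X15.0 Y22.0
G1 X0.0 Y22.0
G1 X0.0 Y0.0
; layer 3
G0 Z17.2
G0 X0.0 Y0.0
G1 X15.0 Y0.0
G1 X15.0 Y22.0
G1 X0.0 Y22.0
G1 X0.0 Y0.0
; layer 4
G0 Z23.0
G0 X0.0 Y0.0
G1 X15.0 Y0.0
G1 X15.0 Y22.0
G1 X0.0 Y22.0
G1 X0.0 Y0.0
M2 ; end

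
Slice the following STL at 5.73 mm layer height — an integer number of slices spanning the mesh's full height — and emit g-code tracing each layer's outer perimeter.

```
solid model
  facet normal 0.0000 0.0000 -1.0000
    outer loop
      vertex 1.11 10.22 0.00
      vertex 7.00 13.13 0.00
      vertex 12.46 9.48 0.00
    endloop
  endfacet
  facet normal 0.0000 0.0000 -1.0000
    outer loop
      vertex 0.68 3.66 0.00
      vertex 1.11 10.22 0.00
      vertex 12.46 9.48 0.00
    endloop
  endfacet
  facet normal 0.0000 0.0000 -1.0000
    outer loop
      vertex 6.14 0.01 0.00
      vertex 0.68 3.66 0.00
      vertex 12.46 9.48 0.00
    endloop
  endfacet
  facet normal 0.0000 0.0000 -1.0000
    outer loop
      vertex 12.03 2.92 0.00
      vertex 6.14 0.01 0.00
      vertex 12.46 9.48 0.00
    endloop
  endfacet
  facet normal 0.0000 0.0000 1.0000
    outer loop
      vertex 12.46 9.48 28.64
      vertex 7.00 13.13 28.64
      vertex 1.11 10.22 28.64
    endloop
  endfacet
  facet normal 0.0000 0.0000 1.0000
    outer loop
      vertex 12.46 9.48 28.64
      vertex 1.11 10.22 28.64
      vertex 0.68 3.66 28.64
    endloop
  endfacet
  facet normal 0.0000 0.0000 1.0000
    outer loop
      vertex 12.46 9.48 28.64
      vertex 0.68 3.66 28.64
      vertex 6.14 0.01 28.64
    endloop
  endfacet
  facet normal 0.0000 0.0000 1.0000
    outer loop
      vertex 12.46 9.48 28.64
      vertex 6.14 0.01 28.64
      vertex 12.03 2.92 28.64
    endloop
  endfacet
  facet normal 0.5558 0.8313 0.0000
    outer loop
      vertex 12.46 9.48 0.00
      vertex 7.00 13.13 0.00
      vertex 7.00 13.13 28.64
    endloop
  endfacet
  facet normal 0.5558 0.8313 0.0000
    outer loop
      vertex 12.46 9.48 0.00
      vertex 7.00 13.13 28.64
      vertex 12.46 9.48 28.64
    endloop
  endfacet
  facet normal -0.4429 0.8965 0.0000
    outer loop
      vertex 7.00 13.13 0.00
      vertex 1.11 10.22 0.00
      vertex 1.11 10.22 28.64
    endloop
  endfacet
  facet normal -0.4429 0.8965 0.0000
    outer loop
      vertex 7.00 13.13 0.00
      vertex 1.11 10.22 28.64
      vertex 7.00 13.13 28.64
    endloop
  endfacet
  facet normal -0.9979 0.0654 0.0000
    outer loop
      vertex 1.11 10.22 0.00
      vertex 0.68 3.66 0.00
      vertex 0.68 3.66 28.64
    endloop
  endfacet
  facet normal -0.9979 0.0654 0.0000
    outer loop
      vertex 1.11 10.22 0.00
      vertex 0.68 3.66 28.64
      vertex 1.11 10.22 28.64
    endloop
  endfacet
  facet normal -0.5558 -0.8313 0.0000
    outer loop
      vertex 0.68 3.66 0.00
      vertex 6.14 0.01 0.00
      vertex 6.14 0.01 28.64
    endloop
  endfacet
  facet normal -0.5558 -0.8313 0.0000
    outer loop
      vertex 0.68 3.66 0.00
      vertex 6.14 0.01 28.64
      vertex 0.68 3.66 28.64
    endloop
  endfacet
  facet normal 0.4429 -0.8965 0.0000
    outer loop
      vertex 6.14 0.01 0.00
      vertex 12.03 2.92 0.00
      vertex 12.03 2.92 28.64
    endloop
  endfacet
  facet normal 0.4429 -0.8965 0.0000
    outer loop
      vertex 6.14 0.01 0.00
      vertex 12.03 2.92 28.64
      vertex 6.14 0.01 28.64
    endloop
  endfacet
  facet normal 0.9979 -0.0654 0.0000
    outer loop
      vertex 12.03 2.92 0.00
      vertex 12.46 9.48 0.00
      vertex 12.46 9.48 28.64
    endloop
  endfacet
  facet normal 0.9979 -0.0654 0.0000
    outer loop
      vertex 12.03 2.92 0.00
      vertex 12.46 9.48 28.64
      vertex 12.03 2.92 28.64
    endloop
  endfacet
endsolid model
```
; perimeter-only toolpath
G21 ; units = mm
G90 ; absolute positioning
G28 ; home
; layer 1
G0 Z5.73
G0 X12.46 Y9.48
G1 X7.00 Y13.13
G1 X1.11 Y10.22
G1 X0.68 Y3.66
G1 X6.14 Y0.01
G1 X12.03 Y2.92
G1 X12.46 Y9.48
; layer 2
G0 Z11.46
G0 X12.46 Y9.48
G1 X7.00 Y13.13
G1 X1.11 Y10.22
G1 X0.68 Y3.66
G1 X6.14 Y0.01
G1 X12.03 Y2.92
G1 X12.46 Y9.48
; layer 3
G0 Z17.18
G0 X12.46 Y9.48
G1 X7.00 Y13.13
G1 X1.11 Y10.22
G1 X0.68 Y3.66
G1 X6.14 Y0.01
G1 X12.03 Y2.92
G1 X12.46 Y9.48
; layer 4
G0 Z22.91
G0 X12.46 Y9.48
G1 X7.00 Y13.13
G1 X1.11 Y10.22
G1 X0.68 Y3.66
G1 X6.14 Y0.01
G1 X12.03 Y2.92
G1 X12.46 Y9.48
; layer 5
G0 Z28.64
G0 X12.46 Y9.48
G1 X7.00 Y13.13
G1 X1.11 Y10.22
G1 X0.68 Y3.66
G1 X6.14 Y0.01
G1 X12.03 Y2.92
G1 X12.46 Y9.48
M2 ; end

The solid is a regular 6-sided prism (a cylinder approximated with 6 flat sides), circumscribed radius ≈ 6.57 mm, height ≈ 28.6 mm. Slicing at Δz = 5.73 mm — 5 equal slices spanning the solid's height, so layer i sits at z = i·h/5 — gives 5 non-empty perimeters. Each is a 6-segment closed polygon; G0 lifts to the layer z and rapids to the start vertex, then G1 traces the edges.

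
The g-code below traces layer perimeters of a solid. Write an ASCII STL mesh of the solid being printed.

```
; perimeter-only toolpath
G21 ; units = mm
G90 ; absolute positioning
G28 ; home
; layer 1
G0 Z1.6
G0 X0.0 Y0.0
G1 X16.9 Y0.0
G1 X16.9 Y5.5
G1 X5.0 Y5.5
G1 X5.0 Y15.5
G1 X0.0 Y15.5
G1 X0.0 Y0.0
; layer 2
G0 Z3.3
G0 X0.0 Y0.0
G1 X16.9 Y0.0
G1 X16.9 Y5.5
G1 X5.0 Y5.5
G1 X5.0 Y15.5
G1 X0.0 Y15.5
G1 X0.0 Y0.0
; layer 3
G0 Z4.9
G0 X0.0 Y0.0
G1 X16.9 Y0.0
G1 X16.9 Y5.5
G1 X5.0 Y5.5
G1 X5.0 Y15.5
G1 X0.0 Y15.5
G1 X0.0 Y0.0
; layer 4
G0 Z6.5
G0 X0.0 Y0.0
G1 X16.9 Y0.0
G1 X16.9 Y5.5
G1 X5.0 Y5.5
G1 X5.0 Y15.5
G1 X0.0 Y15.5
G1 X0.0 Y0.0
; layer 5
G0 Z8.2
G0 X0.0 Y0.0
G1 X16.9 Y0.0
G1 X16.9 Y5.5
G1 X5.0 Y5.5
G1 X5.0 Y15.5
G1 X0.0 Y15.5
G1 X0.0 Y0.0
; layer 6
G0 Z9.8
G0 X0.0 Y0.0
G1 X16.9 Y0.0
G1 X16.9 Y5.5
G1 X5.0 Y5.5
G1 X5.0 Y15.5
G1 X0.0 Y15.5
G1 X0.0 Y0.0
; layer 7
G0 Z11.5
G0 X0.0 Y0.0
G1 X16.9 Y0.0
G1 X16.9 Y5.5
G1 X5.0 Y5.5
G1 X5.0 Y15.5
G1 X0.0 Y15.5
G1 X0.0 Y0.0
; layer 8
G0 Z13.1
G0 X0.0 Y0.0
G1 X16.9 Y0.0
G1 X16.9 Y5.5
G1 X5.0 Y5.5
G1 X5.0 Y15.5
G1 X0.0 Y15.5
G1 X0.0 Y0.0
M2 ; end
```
solid part
  facet normal 0.0000 0.0000 -1.0000
    outer loop
      vertex 16.9 5.5 0.0
      vertex 16.9 0.0 0.0
      vertex 0.0 0.0 0.0
    endloop
  endfacet
  facet normal 0.0000 0.0000 -1.0000
    outer loop
      vertex 5.0 5.5 0.0
      vertex 16.9 5.5 0.0
      vertex 0.0 0.0 0.0
    endloop
  endfacet
  facet normal 0.0000 0.0000 -1.0000
    outer loop
      vertex 5.0 15.5 0.0
      vertex 5.0 5.5 0.0
      vertex 0.0 0.0 0.0
    endloop
  endfacet
  facet normal 0.0000 0.0000 -1.0000
    outer loop
      vertex 0.0 15.5 0.0
      vertex 5.0 15.5 0.0
      vertex 0.0 0.0 0.0
    endloop
  endfacet
  facet normal 0.0000 0.0000 1.0000
    outer loop
      vertex 0.0 0.0 13.1
      vertex 16.9 0.0 13.1
      vertex 16.9 5.5 13.1
    endloop
  endfacet
  facet normal 0.0000 0.0000 1.0000
    outer loop
      vertex 0.0 0.0 13.1
      vertex 16.9 5.5 13.1
      vertex 5.0 5.5 13.1
    endloop
  endfacet
  facet normal 0.0000 0.0000 1.0000
    outer loop
      vertex 0.0 0.0 13.1
      vertex 5.0 5.5 13.1
      vertex 5.0 15.5 13.1
    endloop
  endfacet
  facet normal 0.0000 0.0000 1.0000
    outer loop
      vertex 0.0 0.0 13.1
      vertex 5.0 15.5 13.1
      vertex 0.0 15.5 13.1
    endloop
  endfacet
  facet normal 0.0000 -1.0000 0.0000
    outer loop
      vertex 0.0 0.0 0.0
      vertex 16.9 0.0 0.0
      vertex 16.9 0.0 13.1
    endloop
  endfacet
  facet normal 0.0000 -1.0000 0.0000
    outer loop
      vertex 0.0 0.0 0.0
      vertex 16.9 0.0 13.1
      vertex 0.0 0.0 13.1
    endloop
  endfacet
  facet normal 1.0000 0.0000 0.0000
    outer loop
      vertex 16.9 0.0 0.0
      vertex 16.9 5.5 0.0
      vertex 16.9 5.5 13.1
    endloop
  endfacet
  facet normal 1.0000 0.0000 0.0000
    outer loop
      vertex 16.9 0.0 0.0
      vertex 16.9 5.5 13.1
      vertex 16.9 0.0 13.1
    endloop
  endfacet
  facet normal 0.0000 1.0000 0.0000
    outer loop
      vertex 16.9 5.5 0.0
      vertex 5.0 5.5 0.0
      vertex 5.0 5.5 13.1
    endloop
  endfacet
  facet normal 0.0000 1.0000 0.0000
    outer loop
      vertex 16.9 5.5 0.0
      vertex 5.0 5.5 13.1
      vertex 16.9 5.5 13.1
    endloop
  endfacet
  facet normal 1.0000 0.0000 0.0000
    outer loop
      vertex 5.0 5.5 0.0
      vertex 5.0 15.5 0.0
      vertex 5.0 15.5 13.1
    endloop
  endfacet
  facet normal 1.0000 0.0000 0.0000
    outer loop
      vertex 5.0 5.5 0.0
      vertex 5.0 15.5 13.1
      vertex 5.0 5.5 13.1
    endloop
  endfacet
  facet normal 0.0000 1.0000 0.0000
    outer loop
      vertex 5.0 15.5 0.0
      vertex 0.0 15.5 0.0
      vertex 0.0 15.5 13.1
    endloop
  endfacet
  facet normal 0.0000 1.0000 0.0000
    outer loop
      vertex 5.0 15.5 0.0
      vertex 0.0 15.5 13.1
      vertex 5.0 15.5 13.1
    endloop
  endfacet
  facet normal -1.0000 0.0000 0.0000
    outer loop
      vertex 0.0 15.5 0.0
      vertex 0.0 0.0 0.0
      vertex 0.0 0.0 13.1
    endloop
  endfacet
  facet normal -1.0000 0.0000 0.0000
    outer loop
      vertex 0.0 15.5 0.0
      vertex 0.0 0.0 13.1
      vertex 0.0 15.5 13.1
    endloop
  endfacet
endsolid part

The G0 Z moves step by Δz≈1.6 mm. Every layer's G1 loop is the same polygon, so the solid is a straight extrusion of it from z=0 to z≈13.1. Closing with flat bottom and top caps and triangulating gives 20 facets — an L-shaped prism: outer 16.9 × 15.5 mm, arm thicknesses ≈ 5.5 mm (horizontal) and 5 mm (vertical), extruded 13.1 mm in z.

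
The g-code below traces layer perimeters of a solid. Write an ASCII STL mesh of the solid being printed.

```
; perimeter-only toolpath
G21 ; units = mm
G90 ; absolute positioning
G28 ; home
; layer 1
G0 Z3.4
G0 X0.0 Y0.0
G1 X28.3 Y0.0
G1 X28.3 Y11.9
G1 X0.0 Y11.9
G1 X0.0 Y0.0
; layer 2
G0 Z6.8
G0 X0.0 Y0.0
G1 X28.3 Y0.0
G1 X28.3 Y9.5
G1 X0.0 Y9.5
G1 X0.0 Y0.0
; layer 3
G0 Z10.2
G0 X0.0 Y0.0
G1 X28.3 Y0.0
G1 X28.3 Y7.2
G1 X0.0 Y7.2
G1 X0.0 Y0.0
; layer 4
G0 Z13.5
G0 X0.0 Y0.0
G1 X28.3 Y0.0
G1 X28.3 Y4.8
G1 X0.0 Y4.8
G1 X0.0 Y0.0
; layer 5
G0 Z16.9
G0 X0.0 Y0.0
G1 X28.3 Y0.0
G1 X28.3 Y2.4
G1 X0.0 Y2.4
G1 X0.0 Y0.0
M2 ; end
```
solid part
  facet normal 0.0000 0.0000 -1.0000
    outer loop
      vertex 28.3 14.3 0.0
      vertex 28.3 0.0 0.0
      vertex 0.0 0.0 0.0
    endloop
  endfacet
  facet normal 0.0000 0.0000 -1.0000
    outer loop
      vertex 0.0 14.3 0.0
      vertex 28.3 14.3 0.0
      vertex 0.0 0.0 0.0
    endloop
  endfacet
  facet normal 0.0000 -1.0000 0.0000
    outer loop
      vertex 0.0 0.0 0.0
      vertex 28.3 0.0 0.0
      vertex 28.3 0.0 20.3
    endloop
  endfacet
  facet normal 0.0000 -1.0000 0.0000
    outer loop
      vertex 0.0 0.0 0.0
      vertex 28.3 0.0 20.3
      vertex 0.0 0.0 20.3
    endloop
  endfacet
  facet normal 0.0000 0.8175 0.5759
    outer loop
      vertex 0.0 0.0 20.3
      vertex 28.3 0.0 20.3
      vertex 28.3 14.3 0.0
    endloop
  endfacet
  facet normal 0.0000 0.8175 0.5759
    outer loop
      vertex 0.0 0.0 20.3
      vertex 28.3 14.3 0.0
      vertex 0.0 14.3 0.0
    endloop
  endfacet
  facet normal -1.0000 0.0000 0.0000
    outer loop
      vertex 0.0 0.0 20.3
      vertex 0.0 14.3 0.0
      vertex 0.0 0.0 0.0
    endloop
  endfacet
  facet normal 1.0000 0.0000 0.0000
    outer loop
      vertex 28.3 0.0 0.0
      vertex 28.3 14.3 0.0
      vertex 28.3 0.0 20.3
    endloop
  endfacet
endsolid part

The G0 Z moves step by Δz≈3.4 mm. The G1 loops shrink linearly with z, so the solid tapers from its base footprint up to z≈20.3. Closing with a flat bottom cap and the tapered top and triangulating gives 8 facets — a wedge (ramp): 28.3 × 14.3 mm base, rising to 20.3 mm along the y=0 edge and sloping linearly to z=0 at y=14.3.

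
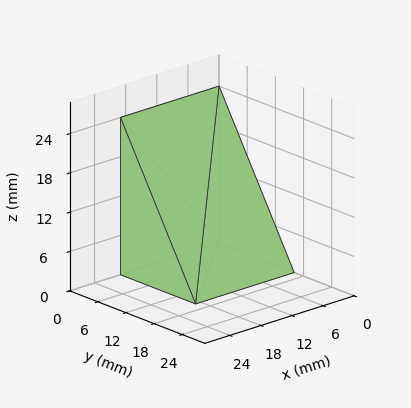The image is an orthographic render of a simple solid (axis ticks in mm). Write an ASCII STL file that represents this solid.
Reading the render: the shape is a wedge (ramp): 19 × 16 mm base, rising to 24 mm along the y=0 edge and sloping linearly to z=0 at y=16 (dimensions read to the nearest mm from the axis ticks). For the STL, each face is triangulated and given an outward normal.

solid part
  facet normal 0.0000 0.0000 -1.0000
    outer loop
      vertex 19.00 16.00 0.00
      vertex 19.00 0.00 0.00
      vertex 0.00 0.00 0.00
    endloop
  endfacet
  facet normal 0.0000 0.0000 -1.0000
    outer loop
      vertex 0.00 16.00 0.00
      vertex 19.00 16.00 0.00
      vertex 0.00 0.00 0.00
    endloop
  endfacet
  facet normal 0.0000 -1.0000 0.0000
    outer loop
      vertex 0.00 0.00 0.00
      vertex 19.00 0.00 0.00
      vertex 19.00 0.00 24.00
    endloop
  endfacet
  facet normal 0.0000 -1.0000 0.0000
    outer loop
      vertex 0.00 0.00 0.00
      vertex 19.00 0.00 24.00
      vertex 0.00 0.00 24.00
    endloop
  endfacet
  facet normal 0.0000 0.8321 0.5547
    outer loop
      vertex 0.00 0.00 24.00
      vertex 19.00 0.00 24.00
      vertex 19.00 16.00 0.00
    endloop
  endfacet
  facet normal 0.0000 0.8321 0.5547
    outer loop
      vertex 0.00 0.00 24.00
      vertex 19.00 16.00 0.00
      vertex 0.00 16.00 0.00
    endloop
  endfacet
  facet normal -1.0000 0.0000 0.0000
    outer loop
      vertex 0.00 0.00 24.00
      vertex 0.00 16.00 0.00
      vertex 0.00 0.00 0.00
    endloop
  endfacet
  facet normal 1.0000 0.0000 0.0000
    outer loop
      vertex 19.00 0.00 0.00
      vertex 19.00 16.00 0.00
      vertex 19.00 0.00 24.00
    endloop
  endfacet
endsolid part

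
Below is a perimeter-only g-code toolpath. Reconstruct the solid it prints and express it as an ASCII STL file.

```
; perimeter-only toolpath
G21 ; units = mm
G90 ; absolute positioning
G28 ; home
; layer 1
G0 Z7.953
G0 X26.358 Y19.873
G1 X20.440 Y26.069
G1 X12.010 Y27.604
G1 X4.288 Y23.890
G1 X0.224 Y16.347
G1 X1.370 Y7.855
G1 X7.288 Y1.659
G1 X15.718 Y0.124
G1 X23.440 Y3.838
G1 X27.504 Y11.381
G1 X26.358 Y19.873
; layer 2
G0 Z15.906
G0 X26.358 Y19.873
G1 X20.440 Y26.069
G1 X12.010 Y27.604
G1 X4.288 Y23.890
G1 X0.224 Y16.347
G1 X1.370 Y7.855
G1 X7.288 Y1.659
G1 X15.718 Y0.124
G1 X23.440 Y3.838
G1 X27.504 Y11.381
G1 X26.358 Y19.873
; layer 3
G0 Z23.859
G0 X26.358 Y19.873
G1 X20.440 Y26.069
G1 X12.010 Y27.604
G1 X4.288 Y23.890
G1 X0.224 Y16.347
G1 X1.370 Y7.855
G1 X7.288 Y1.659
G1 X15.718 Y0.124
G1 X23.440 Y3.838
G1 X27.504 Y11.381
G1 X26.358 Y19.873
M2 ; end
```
solid part
  facet normal 0.0000 0.0000 -1.0000
    outer loop
      vertex 12.010 27.604 0.000
      vertex 20.440 26.069 0.000
      vertex 26.358 19.873 0.000
    endloop
  endfacet
  facet normal 0.0000 0.0000 -1.0000
    outer loop
      vertex 4.288 23.890 0.000
      vertex 12.010 27.604 0.000
      vertex 26.358 19.873 0.000
    endloop
  endfacet
  facet normal 0.0000 0.0000 -1.0000
    outer loop
      vertex 0.224 16.347 0.000
      vertex 4.288 23.890 0.000
      vertex 26.358 19.873 0.000
    endloop
  endfacet
  facet normal 0.0000 0.0000 -1.0000
    outer loop
      vertex 1.370 7.855 0.000
      vertex 0.224 16.347 0.000
      vertex 26.358 19.873 0.000
    endloop
  endfacet
  facet normal 0.0000 0.0000 -1.0000
    outer loop
      vertex 7.288 1.659 0.000
      vertex 1.370 7.855 0.000
      vertex 26.358 19.873 0.000
    endloop
  endfacet
  facet normal 0.0000 0.0000 -1.0000
    outer loop
      vertex 15.718 0.124 0.000
      vertex 7.288 1.659 0.000
      vertex 26.358 19.873 0.000
    endloop
  endfacet
  facet normal 0.0000 0.0000 -1.0000
    outer loop
      vertex 23.440 3.838 0.000
      vertex 15.718 0.124 0.000
      vertex 26.358 19.873 0.000
    endloop
  endfacet
  facet normal 0.0000 0.0000 -1.0000
    outer loop
      vertex 27.504 11.381 0.000
      vertex 23.440 3.838 0.000
      vertex 26.358 19.873 0.000
    endloop
  endfacet
  facet normal 0.0000 0.0000 1.0000
    outer loop
      vertex 26.358 19.873 23.859
      vertex 20.440 26.069 23.859
      vertex 12.010 27.604 23.859
    endloop
  endfacet
  facet normal 0.0000 0.0000 1.0000
    outer loop
      vertex 26.358 19.873 23.859
      vertex 12.010 27.604 23.859
      vertex 4.288 23.890 23.859
    endloop
  endfacet
  facet normal 0.0000 0.0000 1.0000
    outer loop
      vertex 26.358 19.873 23.859
      vertex 4.288 23.890 23.859
      vertex 0.224 16.347 23.859
    endloop
  endfacet
  facet normal 0.0000 0.0000 1.0000
    outer loop
      vertex 26.358 19.873 23.859
      vertex 0.224 16.347 23.859
      vertex 1.370 7.855 23.859
    endloop
  endfacet
  facet normal 0.0000 0.0000 1.0000
    outer loop
      vertex 26.358 19.873 23.859
      vertex 1.370 7.855 23.859
      vertex 7.288 1.659 23.859
    endloop
  endfacet
  facet normal 0.0000 0.0000 1.0000
    outer loop
      vertex 26.358 19.873 23.859
      vertex 7.288 1.659 23.859
      vertex 15.718 0.124 23.859
    endloop
  endfacet
  facet normal 0.0000 0.0000 1.0000
    outer loop
      vertex 26.358 19.873 23.859
      vertex 15.718 0.124 23.859
      vertex 23.440 3.838 23.859
    endloop
  endfacet
  facet normal 0.0000 0.0000 1.0000
    outer loop
      vertex 26.358 19.873 23.859
      vertex 23.440 3.838 23.859
      vertex 27.504 11.381 23.859
    endloop
  endfacet
  facet normal 0.7231 0.6907 0.0000
    outer loop
      vertex 26.358 19.873 0.000
      vertex 20.440 26.069 0.000
      vertex 20.440 26.069 23.859
    endloop
  endfacet
  facet normal 0.7231 0.6907 0.0000
    outer loop
      vertex 26.358 19.873 0.000
      vertex 20.440 26.069 23.859
      vertex 26.358 19.873 23.859
    endloop
  endfacet
  facet normal 0.1791 0.9838 0.0000
    outer loop
      vertex 20.440 26.069 0.000
      vertex 12.010 27.604 0.000
      vertex 12.010 27.604 23.859
    endloop
  endfacet
  facet normal 0.1791 0.9838 0.0000
    outer loop
      vertex 20.440 26.069 0.000
      vertex 12.010 27.604 23.859
      vertex 20.440 26.069 23.859
    endloop
  endfacet
  facet normal -0.4334 0.9012 0.0000
    outer loop
      vertex 12.010 27.604 0.000
      vertex 4.288 23.890 0.000
      vertex 4.288 23.890 23.859
    endloop
  endfacet
  facet normal -0.4334 0.9012 0.0000
    outer loop
      vertex 12.010 27.604 0.000
      vertex 4.288 23.890 23.859
      vertex 12.010 27.604 23.859
    endloop
  endfacet
  facet normal -0.8804 0.4743 0.0000
    outer loop
      vertex 4.288 23.890 0.000
      vertex 0.224 16.347 0.000
      vertex 0.224 16.347 23.859
    endloop
  endfacet
  facet normal -0.8804 0.4743 0.0000
    outer loop
      vertex 4.288 23.890 0.000
      vertex 0.224 16.347 23.859
      vertex 4.288 23.890 23.859
    endloop
  endfacet
  facet normal -0.9910 -0.1337 0.0000
    outer loop
      vertex 0.224 16.347 0.000
      vertex 1.370 7.855 0.000
      vertex 1.370 7.855 23.859
    endloop
  endfacet
  facet normal -0.9910 -0.1337 0.0000
    outer loop
      vertex 0.224 16.347 0.000
      vertex 1.370 7.855 23.859
      vertex 0.224 16.347 23.859
    endloop
  endfacet
  facet normal -0.7231 -0.6907 0.0000
    outer loop
      vertex 1.370 7.855 0.000
      vertex 7.288 1.659 0.000
      vertex 7.288 1.659 23.859
    endloop
  endfacet
  facet normal -0.7231 -0.6907 0.0000
    outer loop
      vertex 1.370 7.855 0.000
      vertex 7.288 1.659 23.859
      vertex 1.370 7.855 23.859
    endloop
  endfacet
  facet normal -0.1791 -0.9838 0.0000
    outer loop
      vertex 7.288 1.659 0.000
      vertex 15.718 0.124 0.000
      vertex 15.718 0.124 23.859
    endloop
  endfacet
  facet normal -0.1791 -0.9838 0.0000
    outer loop
      vertex 7.288 1.659 0.000
      vertex 15.718 0.124 23.859
      vertex 7.288 1.659 23.859
    endloop
  endfacet
  facet normal 0.4334 -0.9012 0.0000
    outer loop
      vertex 15.718 0.124 0.000
      vertex 23.440 3.838 0.000
      vertex 23.440 3.838 23.859
    endloop
  endfacet
  facet normal 0.4334 -0.9012 0.0000
    outer loop
      vertex 15.718 0.124 0.000
      vertex 23.440 3.838 23.859
      vertex 15.718 0.124 23.859
    endloop
  endfacet
  facet normal 0.8804 -0.4743 0.0000
    outer loop
      vertex 23.440 3.838 0.000
      vertex 27.504 11.381 0.000
      vertex 27.504 11.381 23.859
    endloop
  endfacet
  facet normal 0.8804 -0.4743 0.0000
    outer loop
      vertex 23.440 3.838 0.000
      vertex 27.504 11.381 23.859
      vertex 23.440 3.838 23.859
    endloop
  endfacet
  facet normal 0.9910 0.1337 0.0000
    outer loop
      vertex 27.504 11.381 0.000
      vertex 26.358 19.873 0.000
      vertex 26.358 19.873 23.859
    endloop
  endfacet
  facet normal 0.9910 0.1337 0.0000
    outer loop
      vertex 27.504 11.381 0.000
      vertex 26.358 19.873 23.859
      vertex 27.504 11.381 23.859
    endloop
  endfacet
endsolid part

The G0 Z moves step by Δz≈7.953 mm. Every layer's G1 loop is the same polygon, so the solid is a straight extrusion of it from z=0 to z≈23.9. Closing with flat bottom and top caps and triangulating gives 36 facets — a regular 10-sided prism (a cylinder approximated with 10 flat sides), circumscribed radius ≈ 13.9 mm, height ≈ 23.9 mm.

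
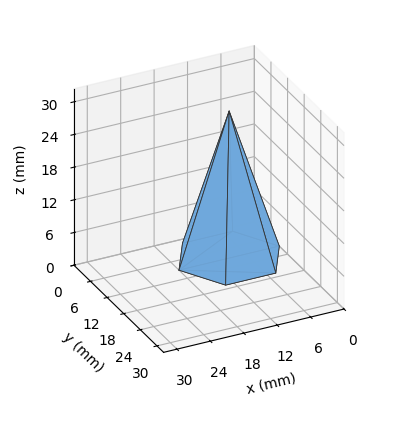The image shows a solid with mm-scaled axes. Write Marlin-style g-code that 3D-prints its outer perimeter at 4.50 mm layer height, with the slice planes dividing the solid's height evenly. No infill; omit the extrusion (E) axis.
Reading the render: the shape is a regular 6-sided pyramid, base circumscribed radius ≈ 9 mm, apex at z ≈ 27 mm (dimensions read to the nearest mm from the axis ticks). For the g-code, the solid's height is divided into equal slices at the stated Δz and each level perimeter traced with G1 moves after a G0 lift.

; perimeter-only toolpath
G21 ; units = mm
G90 ; absolute positioning
G28 ; home
; layer 1
G0 Z4.50
G0 X16.50 Y9.00
G1 X12.75 Y15.49
G1 X5.25 Y15.49
G1 X1.50 Y9.00
G1 X5.25 Y2.51
G1 X12.75 Y2.51
G1 X16.50 Y9.00
; layer 2
G0 Z9.00
G0 X15.00 Y9.00
G1 X12.00 Y14.19
G1 X6.00 Y14.19
G1 X3.00 Y9.00
G1 X6.00 Y3.81
G1 X12.00 Y3.81
G1 X15.00 Y9.00
; layer 3
G0 Z13.50
G0 X13.50 Y9.00
G1 X11.25 Y12.89
G1 X6.75 Y12.89
G1 X4.50 Y9.00
G1 X6.75 Y5.11
G1 X11.25 Y5.11
G1 X13.50 Y9.00
; layer 4
G0 Z18.00
G0 X12.00 Y9.00
G1 X10.50 Y11.60
G1 X7.50 Y11.60
G1 X6.00 Y9.00
G1 X7.50 Y6.40
G1 X10.50 Y6.40
G1 X12.00 Y9.00
; layer 5
G0 Z22.50
G0 X10.50 Y9.00
G1 X9.75 Y10.30
G1 X8.25 Y10.30
G1 X7.50 Y9.00
G1 X8.25 Y7.70
G1 X9.75 Y7.70
G1 X10.50 Y9.00
M2 ; end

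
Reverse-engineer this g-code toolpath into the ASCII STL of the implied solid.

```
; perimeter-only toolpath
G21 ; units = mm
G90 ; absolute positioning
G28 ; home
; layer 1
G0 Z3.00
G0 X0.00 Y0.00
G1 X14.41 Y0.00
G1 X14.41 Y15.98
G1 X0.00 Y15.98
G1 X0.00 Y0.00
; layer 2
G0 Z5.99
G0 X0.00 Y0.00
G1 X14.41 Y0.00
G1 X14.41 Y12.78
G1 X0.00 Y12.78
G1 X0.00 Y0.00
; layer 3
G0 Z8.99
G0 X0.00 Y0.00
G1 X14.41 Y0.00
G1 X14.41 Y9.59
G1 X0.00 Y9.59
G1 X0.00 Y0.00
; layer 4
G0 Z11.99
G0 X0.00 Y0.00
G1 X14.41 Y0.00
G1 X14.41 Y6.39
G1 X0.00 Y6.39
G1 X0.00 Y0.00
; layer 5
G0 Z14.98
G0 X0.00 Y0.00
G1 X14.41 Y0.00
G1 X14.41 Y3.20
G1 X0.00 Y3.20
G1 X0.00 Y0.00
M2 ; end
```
solid part
  facet normal 0.0000 0.0000 -1.0000
    outer loop
      vertex 14.41 19.17 0.00
      vertex 14.41 0.00 0.00
      vertex 0.00 0.00 0.00
    endloop
  endfacet
  facet normal 0.0000 0.0000 -1.0000
    outer loop
      vertex 0.00 19.17 0.00
      vertex 14.41 19.17 0.00
      vertex 0.00 0.00 0.00
    endloop
  endfacet
  facet normal 0.0000 -1.0000 0.0000
    outer loop
      vertex 0.00 0.00 0.00
      vertex 14.41 0.00 0.00
      vertex 14.41 0.00 17.98
    endloop
  endfacet
  facet normal 0.0000 -1.0000 0.0000
    outer loop
      vertex 0.00 0.00 0.00
      vertex 14.41 0.00 17.98
      vertex 0.00 0.00 17.98
    endloop
  endfacet
  facet normal 0.0000 0.6841 0.7294
    outer loop
      vertex 0.00 0.00 17.98
      vertex 14.41 0.00 17.98
      vertex 14.41 19.17 0.00
    endloop
  endfacet
  facet normal 0.0000 0.6841 0.7294
    outer loop
      vertex 0.00 0.00 17.98
      vertex 14.41 19.17 0.00
      vertex 0.00 19.17 0.00
    endloop
  endfacet
  facet normal -1.0000 0.0000 0.0000
    outer loop
      vertex 0.00 0.00 17.98
      vertex 0.00 19.17 0.00
      vertex 0.00 0.00 0.00
    endloop
  endfacet
  facet normal 1.0000 0.0000 0.0000
    outer loop
      vertex 14.41 0.00 0.00
      vertex 14.41 19.17 0.00
      vertex 14.41 0.00 17.98
    endloop
  endfacet
endsolid part

The G0 Z moves step by Δz≈3.00 mm. The G1 loops shrink linearly with z, so the solid tapers from its base footprint up to z≈18. Closing with a flat bottom cap and the tapered top and triangulating gives 8 facets — a wedge (ramp): 14.4 × 19.2 mm base, rising to 18 mm along the y=0 edge and sloping linearly to z=0 at y=19.2.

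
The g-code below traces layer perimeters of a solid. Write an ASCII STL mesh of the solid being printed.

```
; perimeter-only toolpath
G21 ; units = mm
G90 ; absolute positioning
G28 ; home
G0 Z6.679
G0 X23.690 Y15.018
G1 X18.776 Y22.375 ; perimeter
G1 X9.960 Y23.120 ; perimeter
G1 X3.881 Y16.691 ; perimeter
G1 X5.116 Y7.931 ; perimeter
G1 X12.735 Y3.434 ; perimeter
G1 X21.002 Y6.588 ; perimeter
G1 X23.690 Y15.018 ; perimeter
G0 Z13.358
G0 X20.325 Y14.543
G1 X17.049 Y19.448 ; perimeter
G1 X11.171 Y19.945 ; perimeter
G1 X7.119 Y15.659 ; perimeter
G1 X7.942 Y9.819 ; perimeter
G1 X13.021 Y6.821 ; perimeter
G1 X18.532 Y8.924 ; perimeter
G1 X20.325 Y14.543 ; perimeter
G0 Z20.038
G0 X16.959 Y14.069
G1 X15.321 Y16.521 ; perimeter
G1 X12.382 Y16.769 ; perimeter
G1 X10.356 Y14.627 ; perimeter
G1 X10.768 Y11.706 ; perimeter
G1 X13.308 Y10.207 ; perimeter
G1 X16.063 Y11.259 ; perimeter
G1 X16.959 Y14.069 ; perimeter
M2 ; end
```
solid part
  facet normal 0.0000 0.0000 -1.0000
    outer loop
      vertex 8.748 26.295 0.000
      vertex 20.503 25.302 0.000
      vertex 27.055 15.492 0.000
    endloop
  endfacet
  facet normal 0.0000 0.0000 -1.0000
    outer loop
      vertex 0.643 17.724 0.000
      vertex 8.748 26.295 0.000
      vertex 27.055 15.492 0.000
    endloop
  endfacet
  facet normal 0.0000 0.0000 -1.0000
    outer loop
      vertex 2.290 6.043 0.000
      vertex 0.643 17.724 0.000
      vertex 27.055 15.492 0.000
    endloop
  endfacet
  facet normal 0.0000 0.0000 -1.0000
    outer loop
      vertex 12.449 0.048 0.000
      vertex 2.290 6.043 0.000
      vertex 27.055 15.492 0.000
    endloop
  endfacet
  facet normal 0.0000 0.0000 -1.0000
    outer loop
      vertex 23.471 4.253 0.000
      vertex 12.449 0.048 0.000
      vertex 27.055 15.492 0.000
    endloop
  endfacet
  facet normal 0.7559 0.5049 0.4167
    outer loop
      vertex 27.055 15.492 0.000
      vertex 20.503 25.302 0.000
      vertex 13.594 13.594 26.717
    endloop
  endfacet
  facet normal 0.0765 0.9058 0.4167
    outer loop
      vertex 20.503 25.302 0.000
      vertex 8.748 26.295 0.000
      vertex 13.594 13.594 26.717
    endloop
  endfacet
  facet normal -0.6605 0.6246 0.4167
    outer loop
      vertex 8.748 26.295 0.000
      vertex 0.643 17.724 0.000
      vertex 13.594 13.594 26.717
    endloop
  endfacet
  facet normal -0.9001 -0.1269 0.4167
    outer loop
      vertex 0.643 17.724 0.000
      vertex 2.290 6.043 0.000
      vertex 13.594 13.594 26.717
    endloop
  endfacet
  facet normal -0.4620 -0.7829 0.4167
    outer loop
      vertex 2.290 6.043 0.000
      vertex 12.449 0.048 0.000
      vertex 13.594 13.594 26.717
    endloop
  endfacet
  facet normal 0.3240 -0.8493 0.4167
    outer loop
      vertex 12.449 0.048 0.000
      vertex 23.471 4.253 0.000
      vertex 13.594 13.594 26.717
    endloop
  endfacet
  facet normal 0.8661 -0.2762 0.4167
    outer loop
      vertex 23.471 4.253 0.000
      vertex 27.055 15.492 0.000
      vertex 13.594 13.594 26.717
    endloop
  endfacet
endsolid part

The G0 Z moves step by Δz≈6.679 mm. The G1 loops shrink linearly with z, so the solid tapers from its base footprint up to z≈26.7. Closing with a flat bottom cap and the tapered top and triangulating gives 12 facets — a regular 7-sided pyramid, base circumscribed radius ≈ 13.6 mm, apex at z ≈ 26.7 mm.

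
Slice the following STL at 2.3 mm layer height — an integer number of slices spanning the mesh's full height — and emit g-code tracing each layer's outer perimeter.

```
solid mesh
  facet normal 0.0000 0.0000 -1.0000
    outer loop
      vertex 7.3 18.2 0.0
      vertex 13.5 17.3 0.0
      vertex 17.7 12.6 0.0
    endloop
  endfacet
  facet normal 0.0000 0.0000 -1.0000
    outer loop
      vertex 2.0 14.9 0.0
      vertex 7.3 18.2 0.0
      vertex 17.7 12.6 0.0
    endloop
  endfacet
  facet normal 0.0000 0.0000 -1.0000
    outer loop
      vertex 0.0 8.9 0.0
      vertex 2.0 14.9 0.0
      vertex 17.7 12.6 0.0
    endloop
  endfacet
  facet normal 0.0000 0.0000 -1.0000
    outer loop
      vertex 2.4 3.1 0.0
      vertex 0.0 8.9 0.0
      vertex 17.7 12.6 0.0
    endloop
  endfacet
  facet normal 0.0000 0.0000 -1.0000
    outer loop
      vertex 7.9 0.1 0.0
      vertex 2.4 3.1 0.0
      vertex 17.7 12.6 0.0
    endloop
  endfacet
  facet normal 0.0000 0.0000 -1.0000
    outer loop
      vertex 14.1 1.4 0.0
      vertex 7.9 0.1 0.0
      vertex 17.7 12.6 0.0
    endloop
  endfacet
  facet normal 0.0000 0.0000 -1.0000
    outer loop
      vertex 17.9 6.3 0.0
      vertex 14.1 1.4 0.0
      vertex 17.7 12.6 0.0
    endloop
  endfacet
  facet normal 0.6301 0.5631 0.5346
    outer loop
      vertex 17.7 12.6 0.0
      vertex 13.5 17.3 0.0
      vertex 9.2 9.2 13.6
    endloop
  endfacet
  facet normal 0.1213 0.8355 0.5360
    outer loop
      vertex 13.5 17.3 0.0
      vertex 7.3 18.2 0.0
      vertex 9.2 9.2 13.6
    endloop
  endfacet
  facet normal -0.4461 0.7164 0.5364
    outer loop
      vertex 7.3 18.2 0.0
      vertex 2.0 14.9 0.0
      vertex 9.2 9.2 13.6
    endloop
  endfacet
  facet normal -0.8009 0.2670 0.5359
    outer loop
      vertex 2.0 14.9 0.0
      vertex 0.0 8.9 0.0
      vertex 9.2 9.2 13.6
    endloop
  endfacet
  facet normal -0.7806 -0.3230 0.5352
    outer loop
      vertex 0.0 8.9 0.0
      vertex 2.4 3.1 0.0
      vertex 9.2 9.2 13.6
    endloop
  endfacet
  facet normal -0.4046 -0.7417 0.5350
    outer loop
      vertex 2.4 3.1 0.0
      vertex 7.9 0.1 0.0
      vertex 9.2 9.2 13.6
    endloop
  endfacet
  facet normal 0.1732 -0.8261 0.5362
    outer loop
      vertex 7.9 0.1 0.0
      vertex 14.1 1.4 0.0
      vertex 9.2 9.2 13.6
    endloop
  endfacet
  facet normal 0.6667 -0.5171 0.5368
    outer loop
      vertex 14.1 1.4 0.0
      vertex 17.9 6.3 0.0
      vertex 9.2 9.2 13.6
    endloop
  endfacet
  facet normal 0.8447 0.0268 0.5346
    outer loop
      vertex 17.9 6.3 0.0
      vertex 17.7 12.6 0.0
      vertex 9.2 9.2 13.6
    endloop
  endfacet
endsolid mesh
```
; perimeter-only toolpath
G21 ; units = mm
G90 ; absolute positioning
G28 ; home
; layer 1
G0 Z2.3
G0 X16.3 Y12.0
G1 X12.8 Y16.0
G1 X7.6 Y16.7
G1 X3.2 Y14.0
G1 X1.5 Y8.9
G1 X3.5 Y4.1
G1 X8.1 Y1.6
G1 X13.3 Y2.7
G1 X16.4 Y6.8
G1 X16.3 Y12.0
; layer 2
G0 Z4.5
G0 X14.9 Y11.5
G1 X12.1 Y14.6
G1 X7.9 Y15.2
G1 X4.4 Y13.0
G1 X3.1 Y9.0
G1 X4.7 Y5.1
G1 X8.3 Y3.1
G1 X12.5 Y4.0
G1 X15.0 Y7.3
G1 X14.9 Y11.5
; layer 3
G0 Z6.8
G0 X13.4 Y10.9
G1 X11.3 Y13.2
G1 X8.2 Y13.7
G1 X5.6 Y12.1
G1 X4.6 Y9.1
G1 X5.8 Y6.1
G1 X8.6 Y4.6
G1 X11.6 Y5.3
G1 X13.5 Y7.8
G1 X13.4 Y10.9
; layer 4
G0 Z9.1
G0 X12.0 Y10.3
G1 X10.6 Y11.9
G1 X8.6 Y12.2
G1 X6.8 Y11.1
G1 X6.1 Y9.1
G1 X6.9 Y7.2
G1 X8.8 Y6.2
G1 X10.8 Y6.6
G1 X12.1 Y8.2
G1 X12.0 Y10.3
; layer 5
G0 Z11.3
G0 X10.6 Y9.8
G1 X9.9 Y10.6
G1 X8.9 Y10.7
G1 X8.0 Y10.1
G1 X7.7 Y9.1
G1 X8.1 Y8.2
G1 X9.0 Y7.7
G1 X10.0 Y7.9
G1 X10.6 Y8.7
G1 X10.6 Y9.8
M2 ; end

The solid is a regular 9-sided pyramid, base circumscribed radius ≈ 9.2 mm, apex at z ≈ 13.6 mm. Slicing at Δz = 2.3 mm — 6 equal slices spanning the solid's height, so layer i sits at z = i·h/6 — gives 5 non-empty perimeters. Each is a 9-segment closed polygon; G0 lifts to the layer z and rapids to the start vertex, then G1 traces the edges. The cross-section shrinks linearly with z (the slice at the apex is degenerate and omitted).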